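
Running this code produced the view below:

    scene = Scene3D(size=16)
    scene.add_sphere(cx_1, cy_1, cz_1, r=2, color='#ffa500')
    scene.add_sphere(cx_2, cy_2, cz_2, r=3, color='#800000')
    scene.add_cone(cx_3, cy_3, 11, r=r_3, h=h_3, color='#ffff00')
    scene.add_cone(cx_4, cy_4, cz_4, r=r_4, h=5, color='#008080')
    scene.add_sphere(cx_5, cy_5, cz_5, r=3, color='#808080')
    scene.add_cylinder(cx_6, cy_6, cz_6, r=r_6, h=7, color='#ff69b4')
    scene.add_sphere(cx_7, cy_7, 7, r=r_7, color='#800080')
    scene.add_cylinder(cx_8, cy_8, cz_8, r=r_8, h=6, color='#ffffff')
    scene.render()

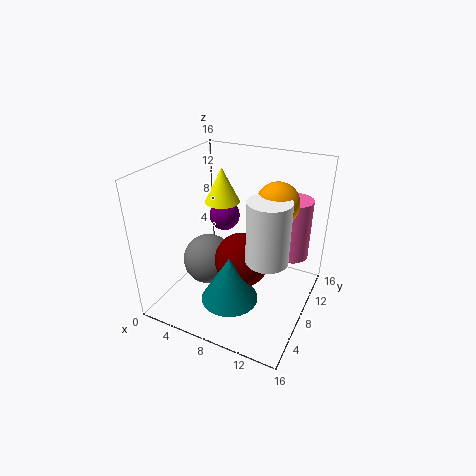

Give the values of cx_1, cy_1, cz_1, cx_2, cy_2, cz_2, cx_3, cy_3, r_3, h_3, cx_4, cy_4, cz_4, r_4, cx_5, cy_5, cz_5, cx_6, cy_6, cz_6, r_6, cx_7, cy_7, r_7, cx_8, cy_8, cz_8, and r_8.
cx_1 = 13; cy_1 = 6; cz_1 = 14; cx_2 = 9; cy_2 = 7; cz_2 = 6; cx_3 = 5; cy_3 = 10; r_3 = 2; h_3 = 4; cx_4 = 9; cy_4 = 4; cz_4 = 3; r_4 = 3; cx_5 = 4; cy_5 = 8; cz_5 = 4; cx_6 = 13; cy_6 = 12; cz_6 = 5; r_6 = 2; cx_7 = 3; cy_7 = 14; r_7 = 2; cx_8 = 13; cy_8 = 4; cz_8 = 9; r_8 = 2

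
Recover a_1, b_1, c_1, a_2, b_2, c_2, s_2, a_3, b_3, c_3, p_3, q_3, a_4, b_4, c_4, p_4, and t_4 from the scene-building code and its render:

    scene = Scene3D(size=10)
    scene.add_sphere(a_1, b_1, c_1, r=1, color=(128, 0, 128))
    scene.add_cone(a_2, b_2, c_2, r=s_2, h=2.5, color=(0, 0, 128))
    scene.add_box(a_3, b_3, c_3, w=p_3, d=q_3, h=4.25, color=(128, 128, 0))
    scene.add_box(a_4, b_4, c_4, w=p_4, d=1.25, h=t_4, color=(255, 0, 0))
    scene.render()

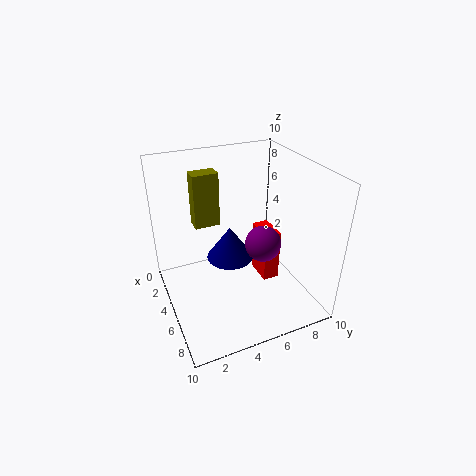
a_1 = 9; b_1 = 4.75; c_1 = 7; a_2 = 3.5; b_2 = 5; c_2 = 2.5; s_2 = 1.75; a_3 = 0.25; b_3 = 3; c_3 = 4.25; p_3 = 1.25; q_3 = 2; a_4 = 2.75; b_4 = 7.25; c_4 = 0.5; p_4 = 2.25; t_4 = 4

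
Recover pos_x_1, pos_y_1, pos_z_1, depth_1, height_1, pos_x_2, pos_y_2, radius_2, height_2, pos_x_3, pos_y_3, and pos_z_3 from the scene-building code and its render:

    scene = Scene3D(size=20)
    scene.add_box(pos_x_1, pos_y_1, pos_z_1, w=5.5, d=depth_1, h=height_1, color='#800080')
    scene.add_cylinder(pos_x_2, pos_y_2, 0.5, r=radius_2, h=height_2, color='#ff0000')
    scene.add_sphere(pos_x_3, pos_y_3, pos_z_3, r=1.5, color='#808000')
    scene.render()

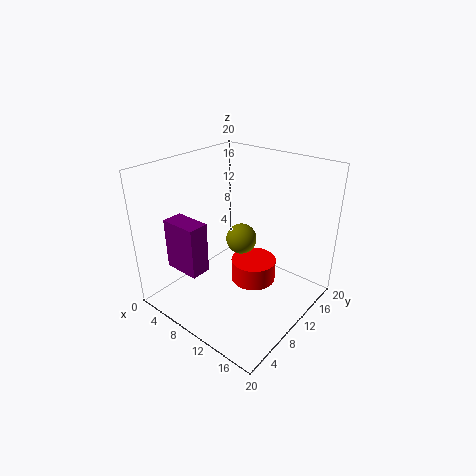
pos_x_1 = 1, pos_y_1 = 4.5, pos_z_1 = 4.5, depth_1 = 3, height_1 = 7.5, pos_x_2 = 9.5, pos_y_2 = 14.5, radius_2 = 3.5, height_2 = 3.5, pos_x_3 = 17, pos_y_3 = 2, pos_z_3 = 16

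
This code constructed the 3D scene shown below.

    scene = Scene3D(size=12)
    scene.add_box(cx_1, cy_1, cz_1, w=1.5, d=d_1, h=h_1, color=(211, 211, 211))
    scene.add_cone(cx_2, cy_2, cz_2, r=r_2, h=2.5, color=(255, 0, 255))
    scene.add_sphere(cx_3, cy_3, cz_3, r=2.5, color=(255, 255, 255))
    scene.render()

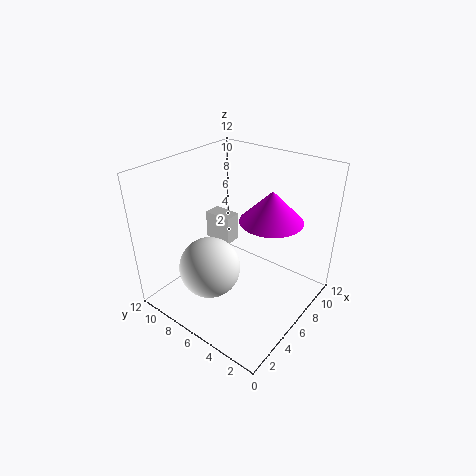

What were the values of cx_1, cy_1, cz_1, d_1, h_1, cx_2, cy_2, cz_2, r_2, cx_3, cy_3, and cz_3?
cx_1 = 6.5, cy_1 = 7.5, cz_1 = 4.5, d_1 = 2.5, h_1 = 2.5, cx_2 = 7, cy_2 = 3.5, cz_2 = 8, r_2 = 2.5, cx_3 = 3.5, cy_3 = 7, cz_3 = 4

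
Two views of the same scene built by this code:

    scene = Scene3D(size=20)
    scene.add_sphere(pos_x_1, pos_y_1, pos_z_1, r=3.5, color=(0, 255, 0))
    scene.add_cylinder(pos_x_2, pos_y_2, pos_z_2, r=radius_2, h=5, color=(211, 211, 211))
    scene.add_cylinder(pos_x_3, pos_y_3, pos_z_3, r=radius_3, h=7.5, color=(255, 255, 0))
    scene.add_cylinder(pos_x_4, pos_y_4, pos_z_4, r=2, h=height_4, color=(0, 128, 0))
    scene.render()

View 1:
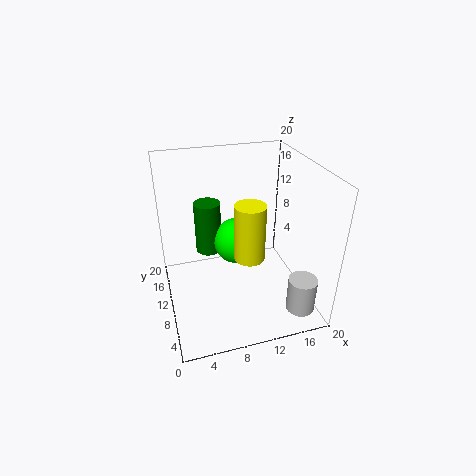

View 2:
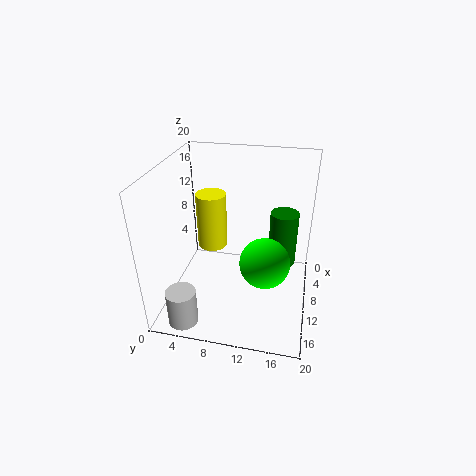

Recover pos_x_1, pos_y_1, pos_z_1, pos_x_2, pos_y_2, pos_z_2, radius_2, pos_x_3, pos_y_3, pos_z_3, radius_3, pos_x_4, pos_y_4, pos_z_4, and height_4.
pos_x_1 = 11, pos_y_1 = 14, pos_z_1 = 7, pos_x_2 = 17.5, pos_y_2 = 4, pos_z_2 = 0.5, radius_2 = 2, pos_x_3 = 10.5, pos_y_3 = 6.5, pos_z_3 = 9, radius_3 = 2, pos_x_4 = 7, pos_y_4 = 16, pos_z_4 = 5, height_4 = 8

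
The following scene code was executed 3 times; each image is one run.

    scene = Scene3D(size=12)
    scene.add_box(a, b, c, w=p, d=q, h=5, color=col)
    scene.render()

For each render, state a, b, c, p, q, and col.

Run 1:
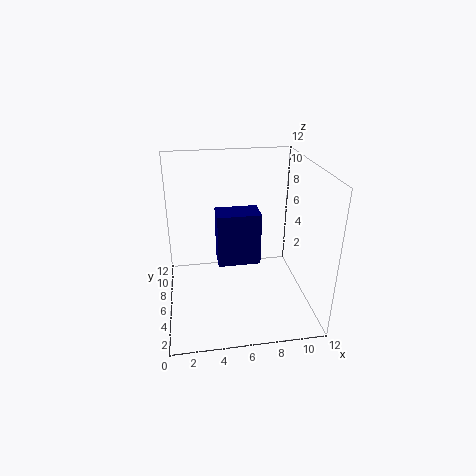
a = 4.5; b = 8; c = 2; p = 4; q = 2.5; col = 'navy'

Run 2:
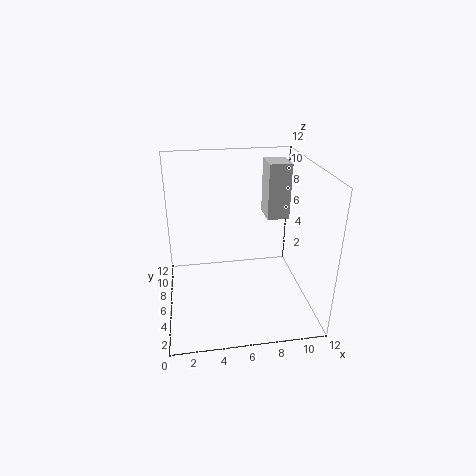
a = 9; b = 8; c = 6.5; p = 2; q = 2.5; col = 'lightgray'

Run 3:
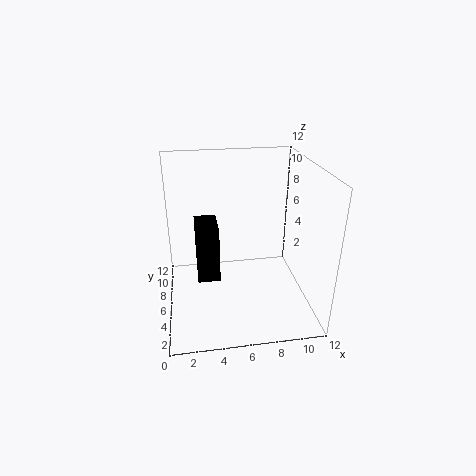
a = 2.5; b = 6.5; c = 1.5; p = 2; q = 3.5; col = 'black'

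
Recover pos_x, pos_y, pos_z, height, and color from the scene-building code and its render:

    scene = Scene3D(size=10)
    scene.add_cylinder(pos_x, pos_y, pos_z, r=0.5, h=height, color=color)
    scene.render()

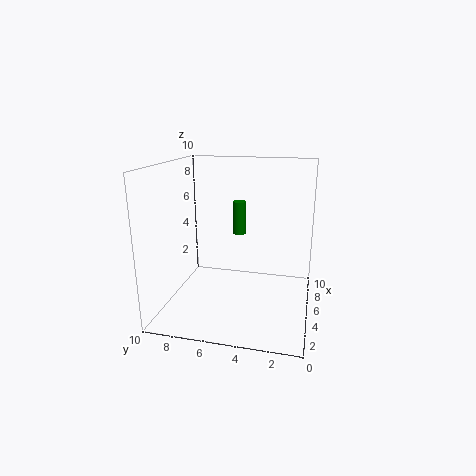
pos_x = 7.5, pos_y = 5.5, pos_z = 4.5, height = 2.5, color = 'green'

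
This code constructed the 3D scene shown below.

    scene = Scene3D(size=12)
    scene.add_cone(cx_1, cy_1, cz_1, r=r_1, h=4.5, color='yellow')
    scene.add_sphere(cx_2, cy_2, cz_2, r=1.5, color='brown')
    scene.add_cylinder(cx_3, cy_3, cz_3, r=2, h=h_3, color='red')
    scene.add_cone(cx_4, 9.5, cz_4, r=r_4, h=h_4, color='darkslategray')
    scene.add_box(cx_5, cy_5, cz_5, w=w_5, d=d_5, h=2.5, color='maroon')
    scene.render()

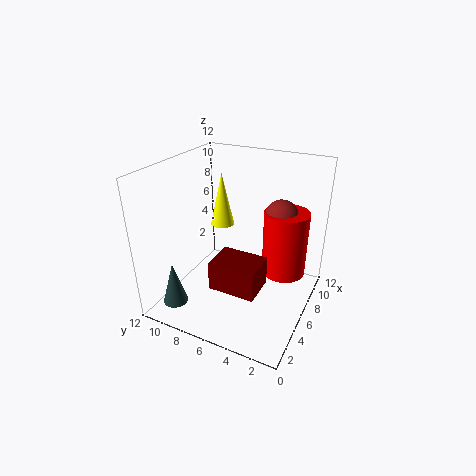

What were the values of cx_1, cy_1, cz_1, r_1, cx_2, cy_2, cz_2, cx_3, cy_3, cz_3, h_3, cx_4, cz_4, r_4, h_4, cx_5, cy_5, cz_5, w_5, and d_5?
cx_1 = 7; cy_1 = 8; cz_1 = 6.5; r_1 = 1; cx_2 = 9.5; cy_2 = 3.5; cz_2 = 7; cx_3 = 9.5; cy_3 = 3; cz_3 = 1.5; h_3 = 6; cx_4 = 1.5; cz_4 = 1.5; r_4 = 1; h_4 = 3.5; cx_5 = 3.5; cy_5 = 3.5; cz_5 = 2; w_5 = 3; d_5 = 4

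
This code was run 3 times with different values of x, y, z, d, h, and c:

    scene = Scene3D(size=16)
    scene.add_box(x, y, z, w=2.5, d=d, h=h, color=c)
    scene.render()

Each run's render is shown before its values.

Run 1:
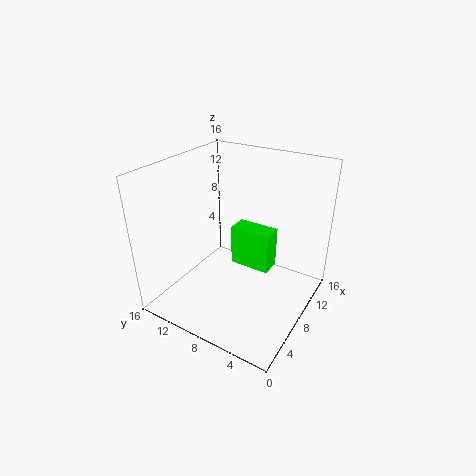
x = 10.5
y = 5.5
z = 2.5
d = 5
h = 5
c = 'lime'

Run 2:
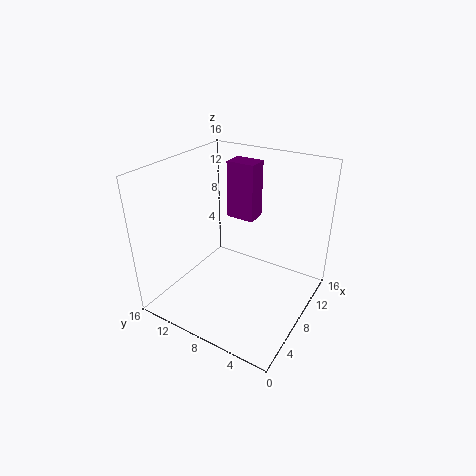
x = 12
y = 8.5
z = 8
d = 3.5
h = 7
c = 'purple'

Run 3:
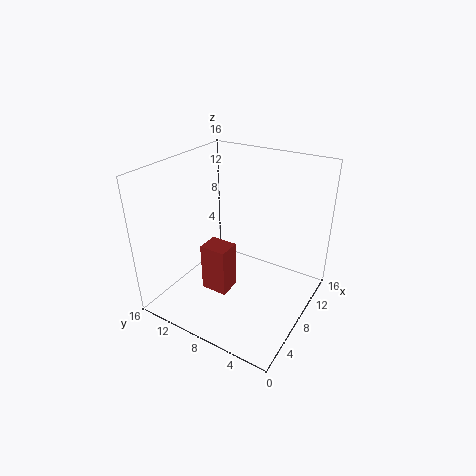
x = 5
y = 8
z = 2
d = 3
h = 5.5
c = 'brown'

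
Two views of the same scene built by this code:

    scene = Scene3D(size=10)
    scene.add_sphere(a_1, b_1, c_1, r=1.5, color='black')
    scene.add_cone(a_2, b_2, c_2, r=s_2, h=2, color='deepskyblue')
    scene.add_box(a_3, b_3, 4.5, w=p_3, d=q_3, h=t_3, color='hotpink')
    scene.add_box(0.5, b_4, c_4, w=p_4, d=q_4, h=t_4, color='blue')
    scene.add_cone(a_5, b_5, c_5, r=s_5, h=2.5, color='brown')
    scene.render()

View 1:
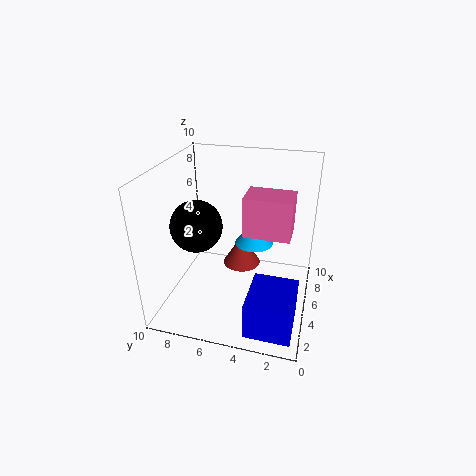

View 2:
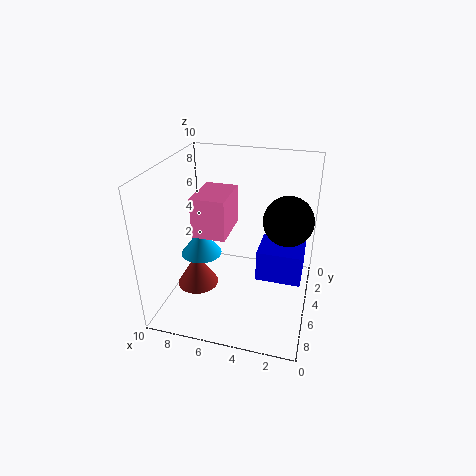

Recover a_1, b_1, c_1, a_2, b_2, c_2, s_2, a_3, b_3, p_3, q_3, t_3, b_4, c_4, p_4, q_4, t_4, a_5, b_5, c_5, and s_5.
a_1 = 1.5; b_1 = 6.5; c_1 = 7.5; a_2 = 8; b_2 = 4.5; c_2 = 3; s_2 = 1.5; a_3 = 6; b_3 = 1.5; p_3 = 2.5; q_3 = 3.5; t_3 = 3; b_4 = 0.5; c_4 = 0.5; p_4 = 3.5; q_4 = 3; t_4 = 2.5; a_5 = 8; b_5 = 5.5; c_5 = 1; s_5 = 1.5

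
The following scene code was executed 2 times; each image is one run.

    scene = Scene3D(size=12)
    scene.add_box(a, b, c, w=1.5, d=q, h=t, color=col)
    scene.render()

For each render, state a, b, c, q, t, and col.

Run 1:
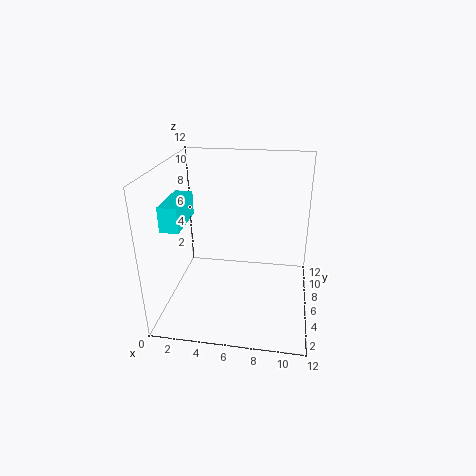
a = 0.5
b = 3
c = 7.5
q = 4
t = 2
col = 'cyan'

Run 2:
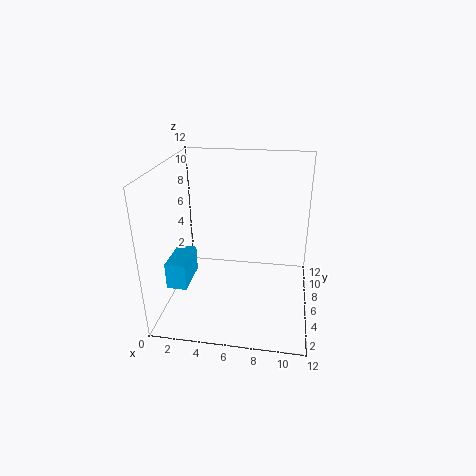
a = 1.5
b = 1
c = 4
q = 3
t = 2
col = 'deepskyblue'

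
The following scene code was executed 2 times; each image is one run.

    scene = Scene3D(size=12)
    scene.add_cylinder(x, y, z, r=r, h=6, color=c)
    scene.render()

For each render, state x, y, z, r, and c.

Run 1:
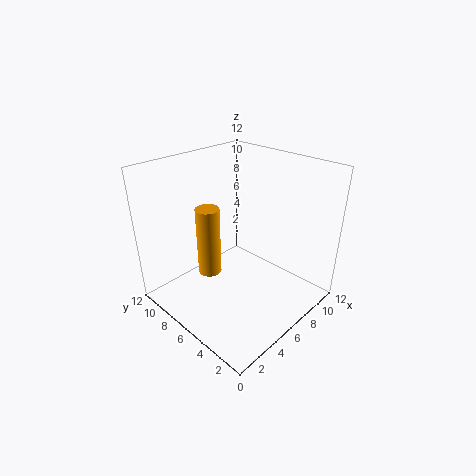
x = 4.5, y = 8, z = 2.5, r = 1, c = 'orange'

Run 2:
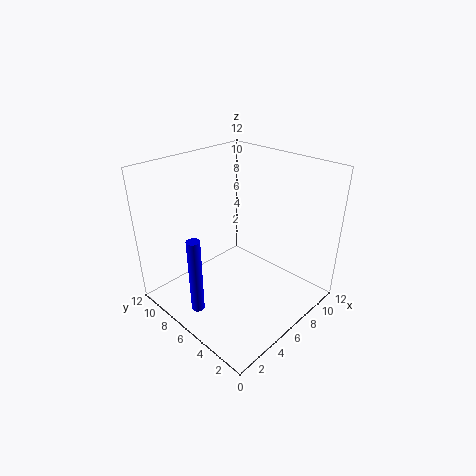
x = 1, y = 5.5, z = 2, r = 0.5, c = 'blue'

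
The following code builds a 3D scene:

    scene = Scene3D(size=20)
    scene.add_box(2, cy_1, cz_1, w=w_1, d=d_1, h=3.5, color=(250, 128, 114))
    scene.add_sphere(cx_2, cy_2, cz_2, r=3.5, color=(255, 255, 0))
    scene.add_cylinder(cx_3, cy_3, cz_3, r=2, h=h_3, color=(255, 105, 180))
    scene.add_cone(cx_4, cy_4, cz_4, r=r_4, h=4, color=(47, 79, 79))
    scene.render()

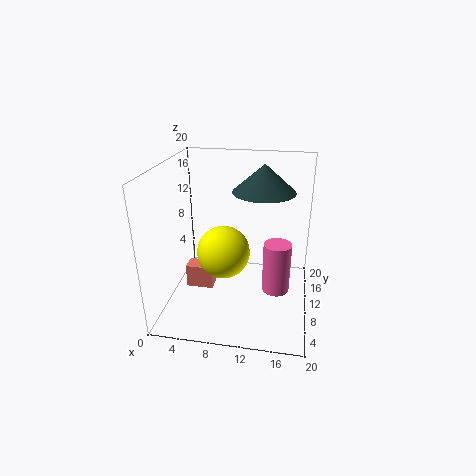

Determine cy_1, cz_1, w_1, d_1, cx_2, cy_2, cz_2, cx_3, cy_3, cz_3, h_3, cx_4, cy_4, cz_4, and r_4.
cy_1 = 10; cz_1 = 1; w_1 = 4; d_1 = 2.5; cx_2 = 8.5; cy_2 = 7.5; cz_2 = 9; cx_3 = 15.5; cy_3 = 11; cz_3 = 1.5; h_3 = 7.5; cx_4 = 13; cy_4 = 14; cz_4 = 15.5; r_4 = 4.5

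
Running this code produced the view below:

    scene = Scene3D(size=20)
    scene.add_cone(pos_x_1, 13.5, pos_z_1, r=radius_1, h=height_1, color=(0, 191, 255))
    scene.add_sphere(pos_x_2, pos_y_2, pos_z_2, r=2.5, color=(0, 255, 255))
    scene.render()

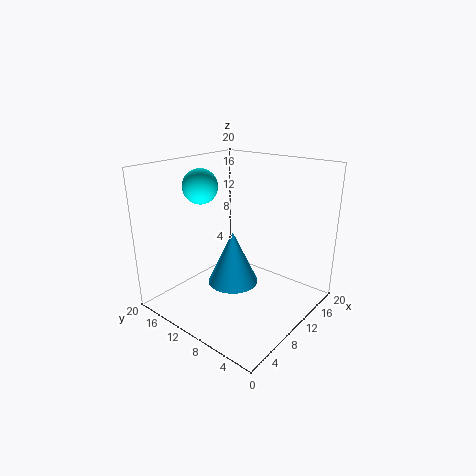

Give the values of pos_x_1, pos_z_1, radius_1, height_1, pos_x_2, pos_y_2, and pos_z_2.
pos_x_1 = 13; pos_z_1 = 0.5; radius_1 = 4; height_1 = 8.5; pos_x_2 = 9; pos_y_2 = 16; pos_z_2 = 16.5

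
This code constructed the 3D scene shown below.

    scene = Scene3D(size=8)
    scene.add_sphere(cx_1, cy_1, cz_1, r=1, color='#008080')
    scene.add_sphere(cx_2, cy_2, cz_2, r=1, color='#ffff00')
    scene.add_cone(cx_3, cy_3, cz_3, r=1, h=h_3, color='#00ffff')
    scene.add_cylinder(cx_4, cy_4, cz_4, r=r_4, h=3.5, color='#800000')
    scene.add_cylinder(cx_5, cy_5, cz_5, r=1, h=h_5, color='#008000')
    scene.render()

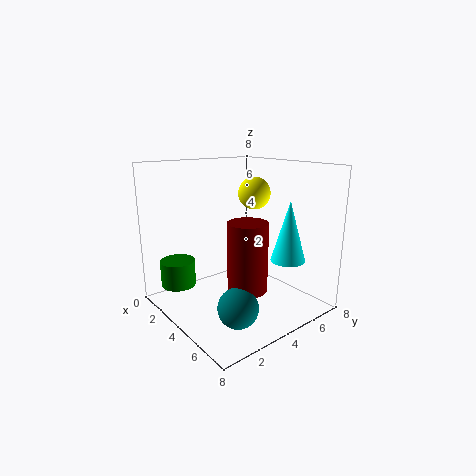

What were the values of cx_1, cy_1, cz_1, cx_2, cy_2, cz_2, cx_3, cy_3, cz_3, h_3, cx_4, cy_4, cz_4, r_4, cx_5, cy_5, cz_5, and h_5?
cx_1 = 6.5
cy_1 = 2
cz_1 = 1.5
cx_2 = 2.5
cy_2 = 6.5
cz_2 = 6
cx_3 = 5.5
cy_3 = 6.5
cz_3 = 2.5
h_3 = 3.5
cx_4 = 6
cy_4 = 3
cz_4 = 2
r_4 = 1
cx_5 = 1.5
cy_5 = 1.5
cz_5 = 1
h_5 = 1.5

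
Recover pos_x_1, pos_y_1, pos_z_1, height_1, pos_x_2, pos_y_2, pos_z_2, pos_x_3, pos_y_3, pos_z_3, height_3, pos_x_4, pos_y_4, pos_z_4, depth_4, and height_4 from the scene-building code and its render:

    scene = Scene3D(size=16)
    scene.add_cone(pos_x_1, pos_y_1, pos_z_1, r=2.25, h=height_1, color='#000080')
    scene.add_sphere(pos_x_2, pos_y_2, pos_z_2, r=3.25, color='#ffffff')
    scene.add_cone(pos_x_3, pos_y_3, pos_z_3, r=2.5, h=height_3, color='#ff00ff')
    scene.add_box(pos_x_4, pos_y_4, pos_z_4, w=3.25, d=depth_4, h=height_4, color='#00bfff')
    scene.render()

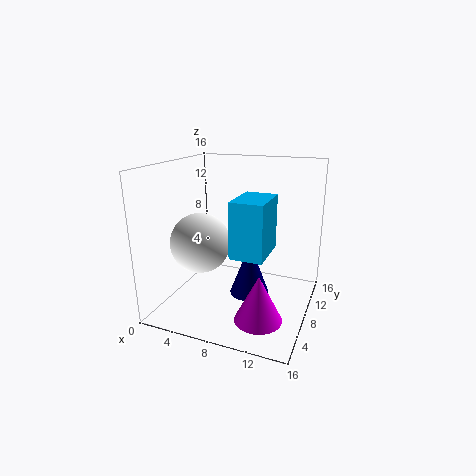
pos_x_1 = 9.25
pos_y_1 = 8.5
pos_z_1 = 1.25
height_1 = 6
pos_x_2 = 4.5
pos_y_2 = 5.75
pos_z_2 = 7.75
pos_x_3 = 11.75
pos_y_3 = 4.25
pos_z_3 = 0.75
height_3 = 5
pos_x_4 = 9.25
pos_y_4 = 2.5
pos_z_4 = 8
depth_4 = 4.75
height_4 = 5.5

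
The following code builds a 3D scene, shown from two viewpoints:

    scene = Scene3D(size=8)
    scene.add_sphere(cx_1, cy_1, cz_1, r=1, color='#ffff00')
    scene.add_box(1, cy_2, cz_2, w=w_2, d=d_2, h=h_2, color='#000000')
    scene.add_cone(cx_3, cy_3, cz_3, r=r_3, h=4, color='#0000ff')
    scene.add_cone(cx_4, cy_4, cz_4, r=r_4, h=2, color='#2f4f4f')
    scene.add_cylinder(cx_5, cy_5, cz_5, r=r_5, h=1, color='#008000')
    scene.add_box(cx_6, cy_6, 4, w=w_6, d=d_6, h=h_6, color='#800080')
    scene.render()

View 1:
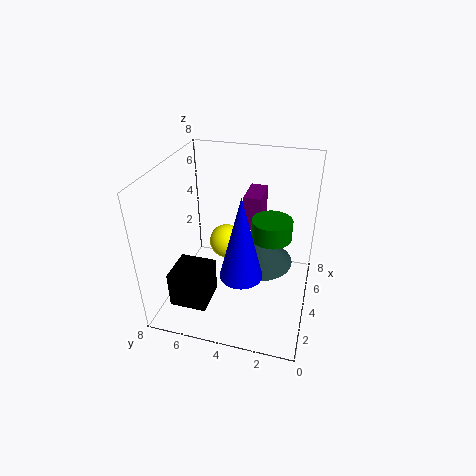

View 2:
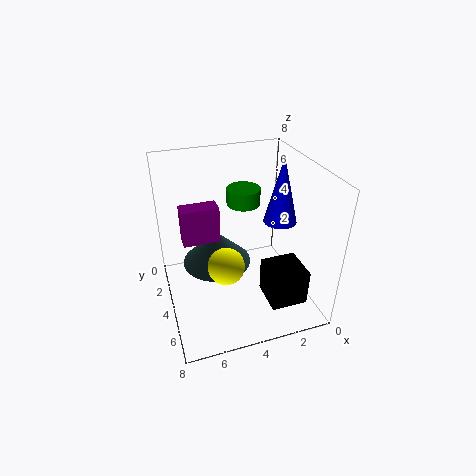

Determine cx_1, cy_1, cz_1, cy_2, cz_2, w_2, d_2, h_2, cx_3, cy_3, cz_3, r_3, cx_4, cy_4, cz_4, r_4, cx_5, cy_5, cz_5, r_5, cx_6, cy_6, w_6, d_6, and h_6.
cx_1 = 5
cy_1 = 5
cz_1 = 3
cy_2 = 5
cz_2 = 1
w_2 = 2
d_2 = 2
h_2 = 2
cx_3 = 1
cy_3 = 3
cz_3 = 4
r_3 = 1
cx_4 = 5
cy_4 = 3
cz_4 = 2
r_4 = 2
cx_5 = 3
cy_5 = 2
cz_5 = 5
r_5 = 1
cx_6 = 5
cy_6 = 3
w_6 = 2
d_6 = 1
h_6 = 2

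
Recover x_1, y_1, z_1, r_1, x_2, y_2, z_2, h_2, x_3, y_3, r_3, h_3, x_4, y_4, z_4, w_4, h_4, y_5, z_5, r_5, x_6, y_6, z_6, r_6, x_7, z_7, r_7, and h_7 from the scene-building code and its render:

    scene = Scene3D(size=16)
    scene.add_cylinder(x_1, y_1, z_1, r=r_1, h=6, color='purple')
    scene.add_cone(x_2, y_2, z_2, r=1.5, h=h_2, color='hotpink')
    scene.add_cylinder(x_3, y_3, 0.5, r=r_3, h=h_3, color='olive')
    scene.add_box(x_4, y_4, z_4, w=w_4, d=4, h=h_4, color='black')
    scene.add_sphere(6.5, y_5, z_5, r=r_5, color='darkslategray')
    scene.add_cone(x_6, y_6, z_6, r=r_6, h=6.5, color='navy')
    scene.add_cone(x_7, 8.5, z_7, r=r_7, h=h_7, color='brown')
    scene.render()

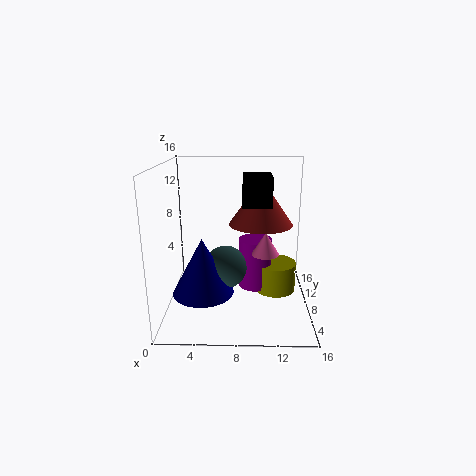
x_1 = 10; y_1 = 10.5; z_1 = 1; r_1 = 2; x_2 = 11; y_2 = 7; z_2 = 6.5; h_2 = 2.5; x_3 = 12.5; y_3 = 10.5; r_3 = 2.5; h_3 = 3.5; x_4 = 8.5; y_4 = 5.5; z_4 = 12; w_4 = 3; h_4 = 3; y_5 = 9; z_5 = 4; r_5 = 2.5; x_6 = 4; y_6 = 7.5; z_6 = 1.5; r_6 = 3.5; x_7 = 10.5; z_7 = 9.5; r_7 = 3.5; h_7 = 5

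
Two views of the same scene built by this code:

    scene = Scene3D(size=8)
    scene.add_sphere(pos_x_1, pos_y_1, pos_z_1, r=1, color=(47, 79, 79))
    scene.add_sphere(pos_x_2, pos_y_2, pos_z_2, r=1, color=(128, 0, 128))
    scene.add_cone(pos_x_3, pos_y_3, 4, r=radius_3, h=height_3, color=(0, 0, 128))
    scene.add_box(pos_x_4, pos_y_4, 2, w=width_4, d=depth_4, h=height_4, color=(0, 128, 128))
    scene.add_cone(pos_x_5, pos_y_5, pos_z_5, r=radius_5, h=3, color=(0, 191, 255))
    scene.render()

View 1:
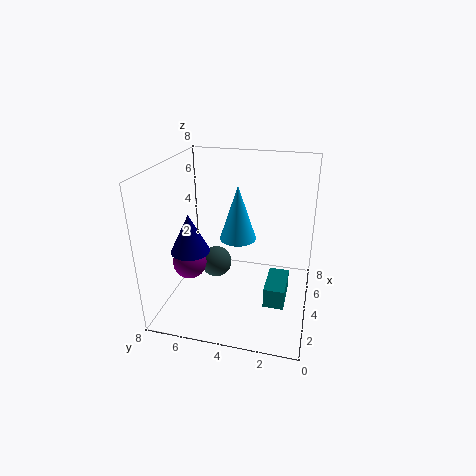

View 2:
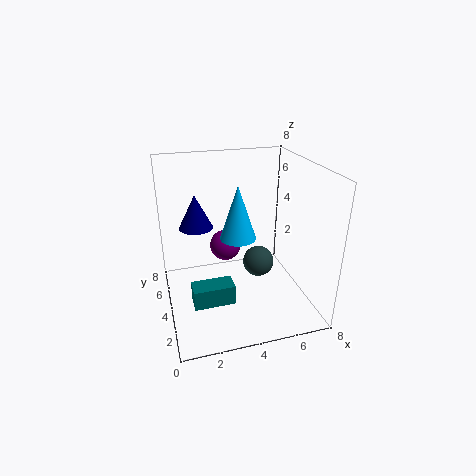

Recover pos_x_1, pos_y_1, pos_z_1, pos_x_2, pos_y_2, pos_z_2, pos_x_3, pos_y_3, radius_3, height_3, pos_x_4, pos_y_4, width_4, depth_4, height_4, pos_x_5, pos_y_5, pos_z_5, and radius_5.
pos_x_1 = 6, pos_y_1 = 6, pos_z_1 = 1, pos_x_2 = 4, pos_y_2 = 7, pos_z_2 = 2, pos_x_3 = 2, pos_y_3 = 6, radius_3 = 1, height_3 = 2, pos_x_4 = 1, pos_y_4 = 1, width_4 = 2, depth_4 = 1, height_4 = 1, pos_x_5 = 4, pos_y_5 = 4, pos_z_5 = 4, radius_5 = 1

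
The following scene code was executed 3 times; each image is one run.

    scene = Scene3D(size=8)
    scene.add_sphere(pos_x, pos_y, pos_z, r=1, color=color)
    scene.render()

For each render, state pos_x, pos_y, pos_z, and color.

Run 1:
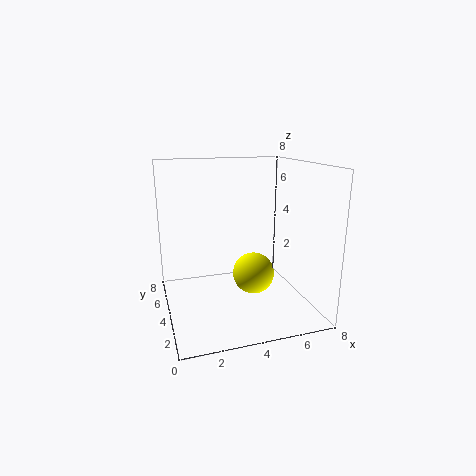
pos_x = 4, pos_y = 1.5, pos_z = 3, color = 'yellow'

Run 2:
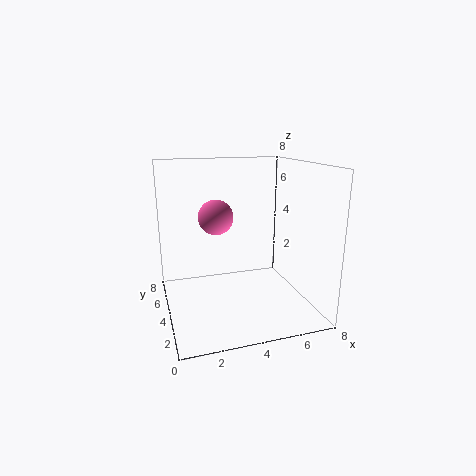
pos_x = 3, pos_y = 5, pos_z = 5, color = 'hotpink'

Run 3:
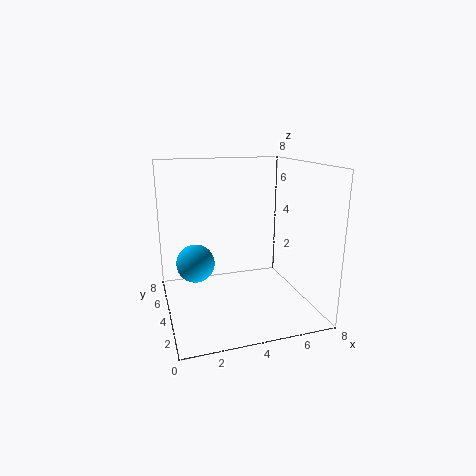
pos_x = 1.5, pos_y = 3.5, pos_z = 3, color = 'deepskyblue'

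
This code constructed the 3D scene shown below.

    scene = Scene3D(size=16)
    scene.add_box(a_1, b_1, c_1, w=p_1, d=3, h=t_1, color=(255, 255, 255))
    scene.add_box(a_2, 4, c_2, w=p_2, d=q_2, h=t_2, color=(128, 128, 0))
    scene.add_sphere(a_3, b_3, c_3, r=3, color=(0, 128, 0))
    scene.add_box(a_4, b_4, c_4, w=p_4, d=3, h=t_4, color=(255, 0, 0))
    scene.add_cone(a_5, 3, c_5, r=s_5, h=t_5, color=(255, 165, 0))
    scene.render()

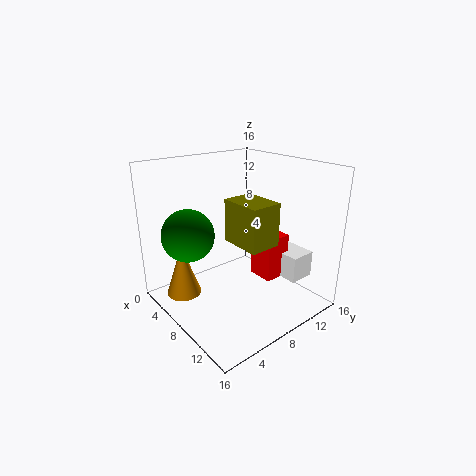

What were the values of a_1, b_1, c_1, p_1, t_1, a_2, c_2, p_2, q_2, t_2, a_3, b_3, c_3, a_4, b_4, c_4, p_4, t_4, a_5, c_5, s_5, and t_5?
a_1 = 8
b_1 = 12
c_1 = 3
p_1 = 5
t_1 = 3
a_2 = 11
c_2 = 10
p_2 = 4
q_2 = 3
t_2 = 4
a_3 = 4
b_3 = 4
c_3 = 8
a_4 = 8
b_4 = 10
c_4 = 3
p_4 = 3
t_4 = 5
a_5 = 4
c_5 = 1
s_5 = 2
t_5 = 6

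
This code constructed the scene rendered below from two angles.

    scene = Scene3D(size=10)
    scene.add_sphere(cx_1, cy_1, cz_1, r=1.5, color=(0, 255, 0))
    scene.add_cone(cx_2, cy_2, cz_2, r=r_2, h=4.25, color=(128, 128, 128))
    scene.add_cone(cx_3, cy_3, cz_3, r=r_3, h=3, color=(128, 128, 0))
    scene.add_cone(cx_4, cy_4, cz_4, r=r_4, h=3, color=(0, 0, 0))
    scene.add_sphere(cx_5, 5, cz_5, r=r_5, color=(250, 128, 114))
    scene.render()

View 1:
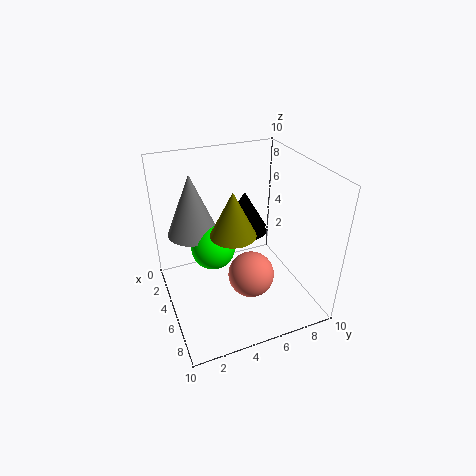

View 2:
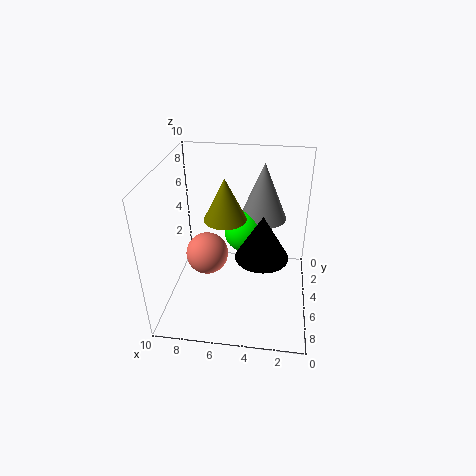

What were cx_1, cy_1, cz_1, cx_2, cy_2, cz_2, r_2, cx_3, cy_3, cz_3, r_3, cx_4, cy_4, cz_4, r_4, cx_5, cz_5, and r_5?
cx_1 = 4.75, cy_1 = 3.25, cz_1 = 4.5, cx_2 = 3.5, cy_2 = 2.25, cz_2 = 5.25, r_2 = 1.75, cx_3 = 6, cy_3 = 4.25, cz_3 = 6, r_3 = 1.5, cx_4 = 3.25, cy_4 = 6.25, cz_4 = 4.5, r_4 = 1.75, cx_5 = 7.25, cz_5 = 3.5, r_5 = 1.5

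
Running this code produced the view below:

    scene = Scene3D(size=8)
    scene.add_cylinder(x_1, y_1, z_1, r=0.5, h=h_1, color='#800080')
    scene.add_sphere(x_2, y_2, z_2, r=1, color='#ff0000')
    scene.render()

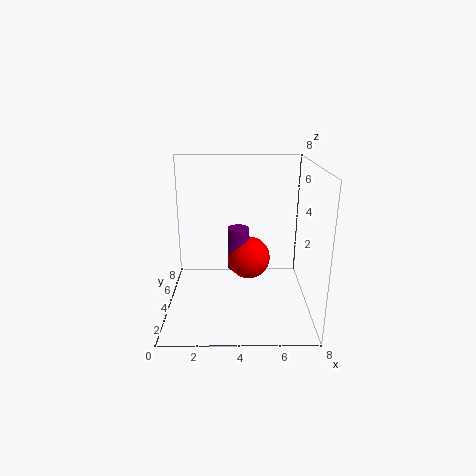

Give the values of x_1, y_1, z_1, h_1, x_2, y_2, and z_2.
x_1 = 4; y_1 = 1.5; z_1 = 3.5; h_1 = 2; x_2 = 4.5; y_2 = 1.5; z_2 = 4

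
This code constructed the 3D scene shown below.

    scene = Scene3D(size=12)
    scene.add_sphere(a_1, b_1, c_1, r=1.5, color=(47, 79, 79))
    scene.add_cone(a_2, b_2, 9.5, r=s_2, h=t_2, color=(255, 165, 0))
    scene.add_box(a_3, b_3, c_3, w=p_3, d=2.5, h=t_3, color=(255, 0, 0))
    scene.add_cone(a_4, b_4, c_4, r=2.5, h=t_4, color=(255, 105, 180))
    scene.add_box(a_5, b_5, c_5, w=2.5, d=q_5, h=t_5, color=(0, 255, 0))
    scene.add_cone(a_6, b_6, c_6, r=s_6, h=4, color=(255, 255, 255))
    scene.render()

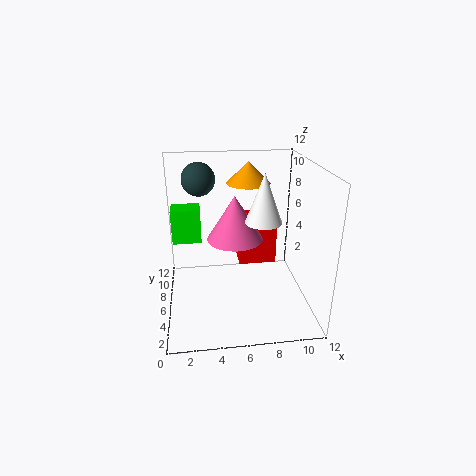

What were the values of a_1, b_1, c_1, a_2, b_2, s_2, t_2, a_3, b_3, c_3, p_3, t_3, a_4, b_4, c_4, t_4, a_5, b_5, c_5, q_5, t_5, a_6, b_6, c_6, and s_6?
a_1 = 3
b_1 = 10
c_1 = 10
a_2 = 7.5
b_2 = 10
s_2 = 2
t_2 = 2
a_3 = 6.5
b_3 = 8.5
c_3 = 2
p_3 = 3.5
t_3 = 4.5
a_4 = 6
b_4 = 8
c_4 = 5
t_4 = 4
a_5 = 0.5
b_5 = 7.5
c_5 = 5
q_5 = 2
t_5 = 3
a_6 = 8
b_6 = 5.5
c_6 = 7.5
s_6 = 1.5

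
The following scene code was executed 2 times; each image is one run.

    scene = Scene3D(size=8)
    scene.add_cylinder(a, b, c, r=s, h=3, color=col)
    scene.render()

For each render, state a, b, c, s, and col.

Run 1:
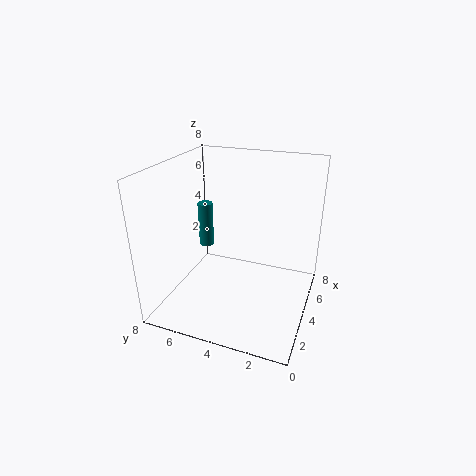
a = 7
b = 7.5
c = 1.5
s = 0.5
col = 'teal'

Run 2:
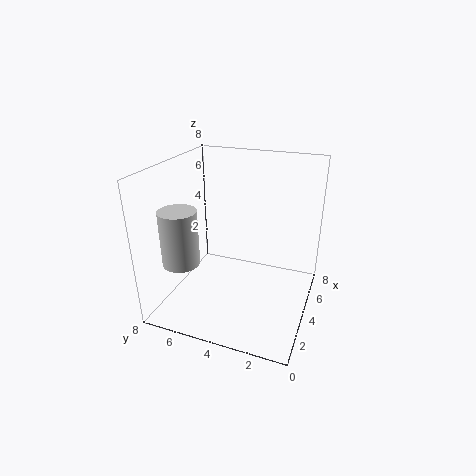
a = 2
b = 6.5
c = 3
s = 1
col = 'lightgray'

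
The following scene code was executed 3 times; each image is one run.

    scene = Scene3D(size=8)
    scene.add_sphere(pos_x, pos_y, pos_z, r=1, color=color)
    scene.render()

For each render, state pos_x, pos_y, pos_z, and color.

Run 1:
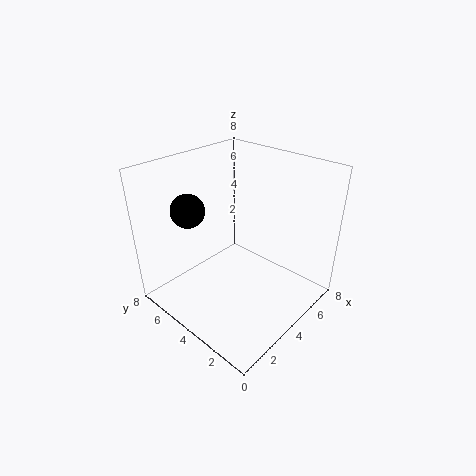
pos_x = 3
pos_y = 7
pos_z = 5
color = 'black'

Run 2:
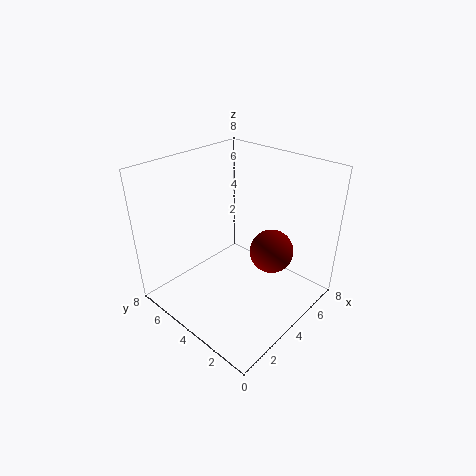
pos_x = 3
pos_y = 1
pos_z = 5
color = 'maroon'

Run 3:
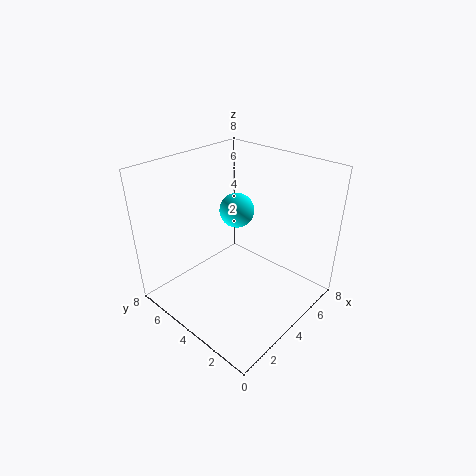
pos_x = 5
pos_y = 5
pos_z = 5
color = 'cyan'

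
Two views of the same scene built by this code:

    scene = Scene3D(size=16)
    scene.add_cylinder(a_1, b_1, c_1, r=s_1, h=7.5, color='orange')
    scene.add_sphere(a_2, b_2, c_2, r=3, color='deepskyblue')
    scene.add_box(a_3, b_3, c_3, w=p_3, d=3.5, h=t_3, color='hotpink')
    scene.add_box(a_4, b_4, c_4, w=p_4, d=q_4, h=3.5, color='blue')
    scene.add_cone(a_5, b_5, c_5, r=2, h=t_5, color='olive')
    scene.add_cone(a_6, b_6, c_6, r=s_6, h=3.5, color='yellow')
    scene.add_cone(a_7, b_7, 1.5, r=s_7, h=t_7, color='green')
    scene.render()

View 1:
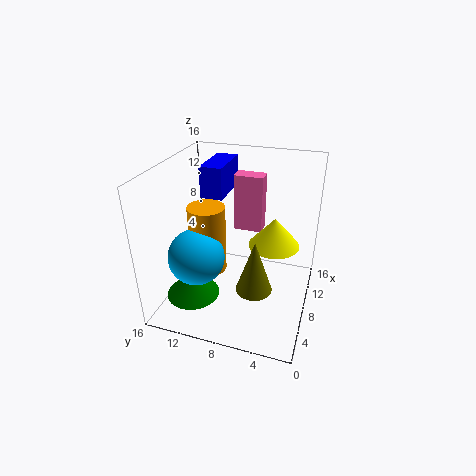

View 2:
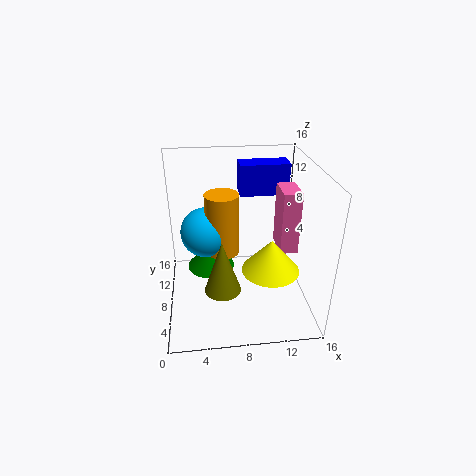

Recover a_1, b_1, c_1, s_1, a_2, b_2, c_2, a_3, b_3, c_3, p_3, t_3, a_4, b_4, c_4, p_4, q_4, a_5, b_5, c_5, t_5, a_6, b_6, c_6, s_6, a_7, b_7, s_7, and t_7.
a_1 = 6.5
b_1 = 11
c_1 = 4.5
s_1 = 2
a_2 = 4.5
b_2 = 11.5
c_2 = 7
a_3 = 12.5
b_3 = 6.5
c_3 = 6.5
p_3 = 2
t_3 = 7
a_4 = 8.5
b_4 = 10
c_4 = 12
p_4 = 5.5
q_4 = 2.5
a_5 = 6
b_5 = 5.5
c_5 = 3
t_5 = 6
a_6 = 11
b_6 = 4.5
c_6 = 6
s_6 = 3
a_7 = 5
b_7 = 12.5
s_7 = 3
t_7 = 3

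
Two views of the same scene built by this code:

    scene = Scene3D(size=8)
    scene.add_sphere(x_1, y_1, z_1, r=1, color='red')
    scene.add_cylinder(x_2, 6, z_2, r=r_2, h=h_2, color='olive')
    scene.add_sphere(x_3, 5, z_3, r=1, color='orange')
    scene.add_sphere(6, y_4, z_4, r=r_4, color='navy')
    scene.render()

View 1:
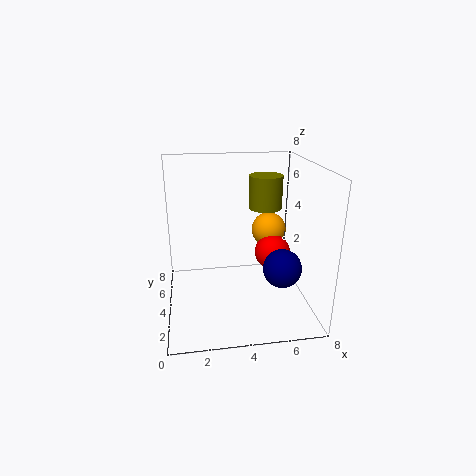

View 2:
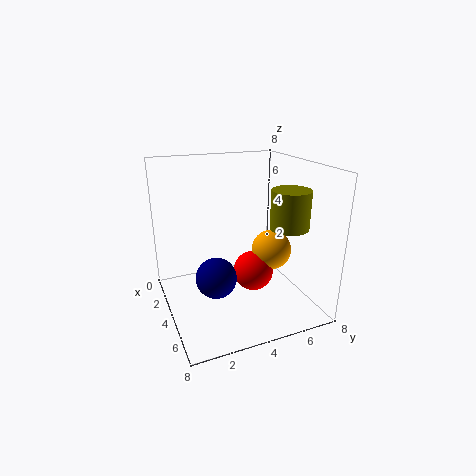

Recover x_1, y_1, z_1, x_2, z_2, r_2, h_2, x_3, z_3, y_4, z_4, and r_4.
x_1 = 6
y_1 = 4
z_1 = 3
x_2 = 6
z_2 = 5
r_2 = 1
h_2 = 2
x_3 = 6
z_3 = 4
y_4 = 2
z_4 = 3
r_4 = 1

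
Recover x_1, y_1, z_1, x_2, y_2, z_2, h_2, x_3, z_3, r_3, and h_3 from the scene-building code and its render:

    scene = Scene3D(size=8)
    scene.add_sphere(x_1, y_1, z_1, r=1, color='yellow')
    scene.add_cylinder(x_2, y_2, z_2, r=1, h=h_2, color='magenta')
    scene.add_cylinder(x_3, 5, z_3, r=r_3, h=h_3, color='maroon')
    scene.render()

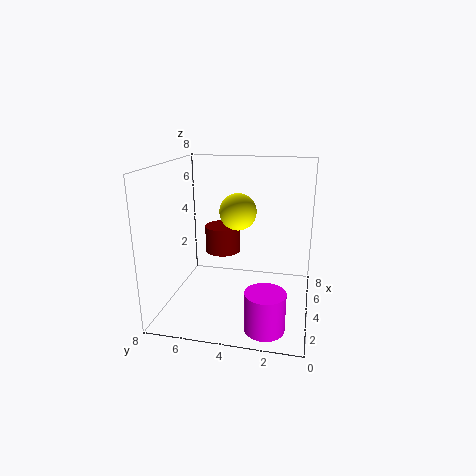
x_1 = 4, y_1 = 4, z_1 = 5.5, x_2 = 1, y_2 = 2, z_2 = 0.5, h_2 = 2, x_3 = 4.5, z_3 = 3, r_3 = 1, h_3 = 1.5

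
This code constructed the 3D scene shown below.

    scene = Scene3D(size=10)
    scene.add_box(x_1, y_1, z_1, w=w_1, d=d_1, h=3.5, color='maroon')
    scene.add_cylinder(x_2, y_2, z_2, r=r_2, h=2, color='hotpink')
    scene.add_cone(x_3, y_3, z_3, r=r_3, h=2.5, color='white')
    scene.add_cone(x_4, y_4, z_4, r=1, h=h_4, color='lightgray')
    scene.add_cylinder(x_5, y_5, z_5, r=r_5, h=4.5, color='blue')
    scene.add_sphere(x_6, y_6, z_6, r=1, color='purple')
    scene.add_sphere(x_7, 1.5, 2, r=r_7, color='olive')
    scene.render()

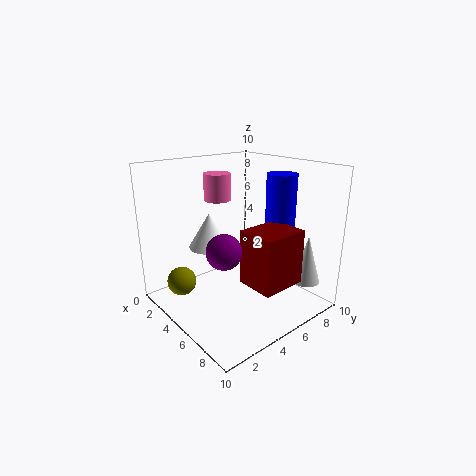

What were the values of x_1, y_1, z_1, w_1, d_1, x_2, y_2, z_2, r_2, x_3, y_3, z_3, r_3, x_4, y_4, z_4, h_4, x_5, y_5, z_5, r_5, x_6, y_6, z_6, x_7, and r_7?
x_1 = 7; y_1 = 3.5; z_1 = 3; w_1 = 2.5; d_1 = 3; x_2 = 2; y_2 = 5.5; z_2 = 7; r_2 = 1; x_3 = 3; y_3 = 4; z_3 = 4; r_3 = 1.5; x_4 = 8; y_4 = 9; z_4 = 1.5; h_4 = 3.5; x_5 = 7; y_5 = 7; z_5 = 5; r_5 = 1; x_6 = 8; y_6 = 1.5; z_6 = 6; x_7 = 3; r_7 = 1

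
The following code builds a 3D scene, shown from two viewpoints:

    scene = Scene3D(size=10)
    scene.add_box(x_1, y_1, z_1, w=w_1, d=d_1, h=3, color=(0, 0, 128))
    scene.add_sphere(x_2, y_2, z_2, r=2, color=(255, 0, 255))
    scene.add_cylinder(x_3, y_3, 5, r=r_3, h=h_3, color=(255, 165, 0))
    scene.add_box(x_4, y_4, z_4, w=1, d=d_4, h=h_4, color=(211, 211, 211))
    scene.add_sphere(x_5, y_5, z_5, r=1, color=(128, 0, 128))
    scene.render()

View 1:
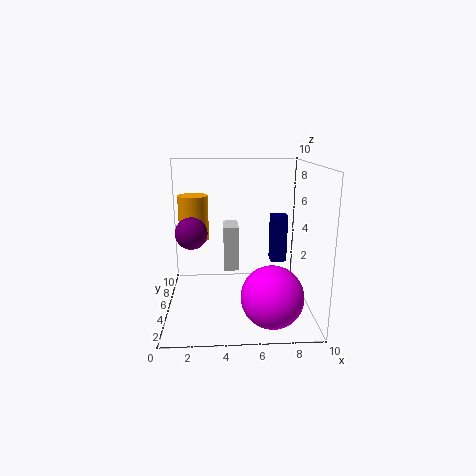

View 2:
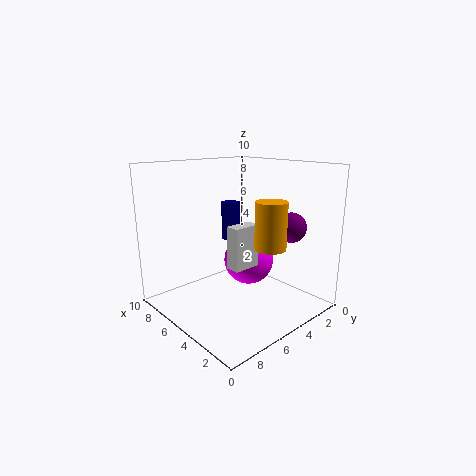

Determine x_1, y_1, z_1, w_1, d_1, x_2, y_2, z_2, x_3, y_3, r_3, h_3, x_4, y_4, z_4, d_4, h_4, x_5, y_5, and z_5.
x_1 = 7, y_1 = 3, z_1 = 4, w_1 = 1, d_1 = 1, x_2 = 7, y_2 = 2, z_2 = 2, x_3 = 2, y_3 = 5, r_3 = 1, h_3 = 3, x_4 = 4, y_4 = 4, z_4 = 3, d_4 = 2, h_4 = 3, x_5 = 2, y_5 = 3, z_5 = 6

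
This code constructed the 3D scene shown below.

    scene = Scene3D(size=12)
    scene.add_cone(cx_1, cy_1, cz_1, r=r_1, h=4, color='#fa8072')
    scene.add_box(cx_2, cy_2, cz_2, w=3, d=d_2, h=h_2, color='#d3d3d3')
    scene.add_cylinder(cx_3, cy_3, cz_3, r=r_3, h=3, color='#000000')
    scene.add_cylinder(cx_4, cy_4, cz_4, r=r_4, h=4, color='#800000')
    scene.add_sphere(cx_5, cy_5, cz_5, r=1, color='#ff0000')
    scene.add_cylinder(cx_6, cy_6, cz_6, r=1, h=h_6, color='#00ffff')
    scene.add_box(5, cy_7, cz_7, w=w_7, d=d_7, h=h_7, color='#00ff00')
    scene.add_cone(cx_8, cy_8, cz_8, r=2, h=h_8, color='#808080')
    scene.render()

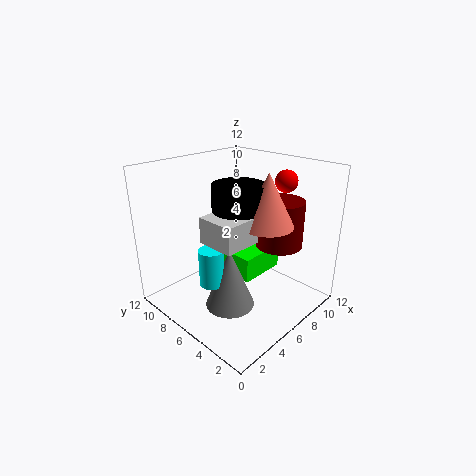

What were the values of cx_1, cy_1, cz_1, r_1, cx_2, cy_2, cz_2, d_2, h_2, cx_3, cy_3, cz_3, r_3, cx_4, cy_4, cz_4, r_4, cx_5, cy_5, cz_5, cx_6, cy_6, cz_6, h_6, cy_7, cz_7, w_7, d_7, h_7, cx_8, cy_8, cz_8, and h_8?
cx_1 = 6, cy_1 = 3, cz_1 = 8, r_1 = 2, cx_2 = 2, cy_2 = 3, cz_2 = 7, d_2 = 3, h_2 = 2, cx_3 = 5, cy_3 = 5, cz_3 = 8, r_3 = 2, cx_4 = 9, cy_4 = 4, cz_4 = 5, r_4 = 2, cx_5 = 11, cy_5 = 5, cz_5 = 10, cx_6 = 3, cy_6 = 6, cz_6 = 3, h_6 = 3, cy_7 = 4, cz_7 = 3, w_7 = 4, d_7 = 3, h_7 = 2, cx_8 = 4, cy_8 = 5, cz_8 = 1, h_8 = 5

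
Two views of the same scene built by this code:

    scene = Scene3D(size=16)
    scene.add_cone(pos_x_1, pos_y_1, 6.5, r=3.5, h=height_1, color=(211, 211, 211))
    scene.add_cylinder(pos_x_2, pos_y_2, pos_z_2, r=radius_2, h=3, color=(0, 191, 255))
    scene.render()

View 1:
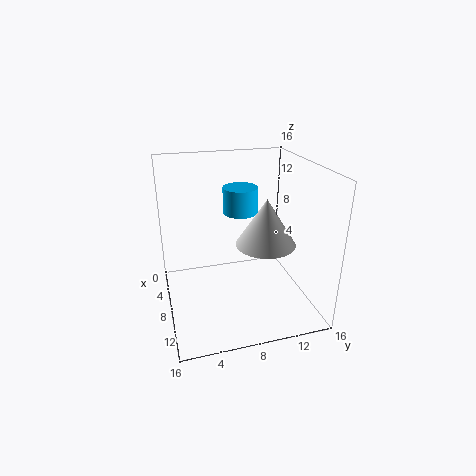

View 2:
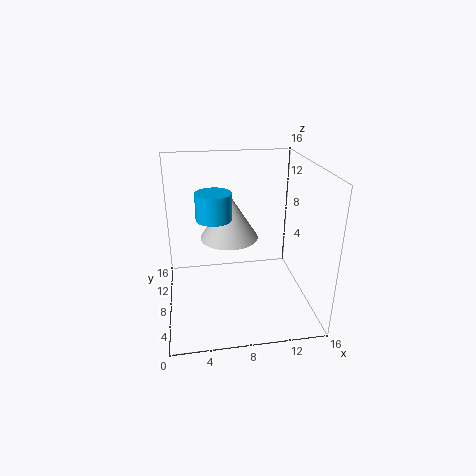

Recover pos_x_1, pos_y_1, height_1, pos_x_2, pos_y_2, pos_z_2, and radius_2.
pos_x_1 = 7.5; pos_y_1 = 11.5; height_1 = 5.5; pos_x_2 = 5.5; pos_y_2 = 9; pos_z_2 = 10; radius_2 = 2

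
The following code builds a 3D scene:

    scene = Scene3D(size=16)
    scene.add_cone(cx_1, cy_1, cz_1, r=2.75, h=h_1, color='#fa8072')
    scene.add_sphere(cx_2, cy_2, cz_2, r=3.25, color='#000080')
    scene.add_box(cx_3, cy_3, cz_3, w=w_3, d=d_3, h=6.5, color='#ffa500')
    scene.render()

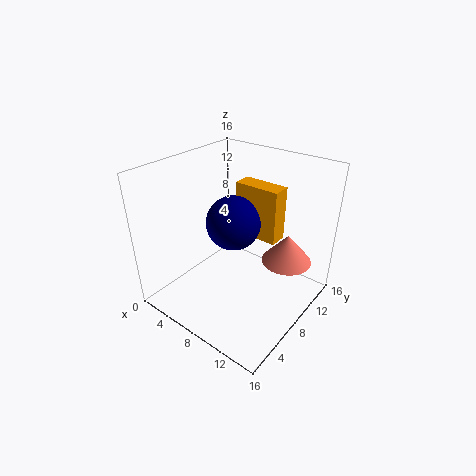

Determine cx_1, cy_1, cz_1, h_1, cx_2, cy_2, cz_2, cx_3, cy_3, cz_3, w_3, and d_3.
cx_1 = 12.75, cy_1 = 10.75, cz_1 = 5.5, h_1 = 3.25, cx_2 = 5.75, cy_2 = 10, cz_2 = 8.25, cx_3 = 5, cy_3 = 11.5, cz_3 = 6.25, w_3 = 5.5, d_3 = 2.25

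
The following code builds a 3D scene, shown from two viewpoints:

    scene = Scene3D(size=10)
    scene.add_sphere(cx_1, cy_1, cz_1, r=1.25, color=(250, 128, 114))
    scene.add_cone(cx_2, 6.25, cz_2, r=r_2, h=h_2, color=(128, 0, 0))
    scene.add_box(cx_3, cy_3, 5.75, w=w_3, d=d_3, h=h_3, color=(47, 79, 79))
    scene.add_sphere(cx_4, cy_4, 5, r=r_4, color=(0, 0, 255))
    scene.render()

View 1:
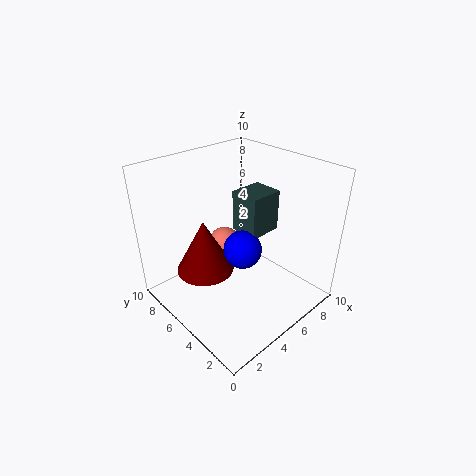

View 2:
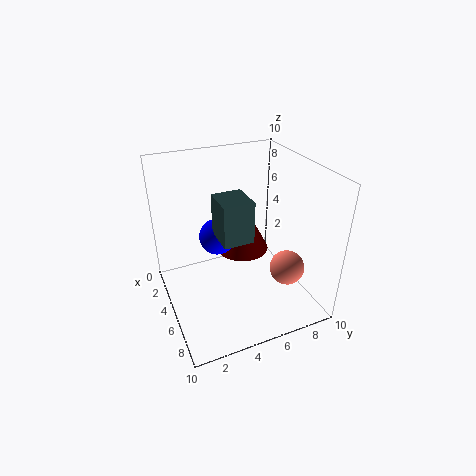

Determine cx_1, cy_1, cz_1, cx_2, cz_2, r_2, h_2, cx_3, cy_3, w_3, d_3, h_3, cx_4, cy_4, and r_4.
cx_1 = 6.5
cy_1 = 8.25
cz_1 = 2.5
cx_2 = 3
cz_2 = 2.75
r_2 = 2
h_2 = 3.75
cx_3 = 4.75
cy_3 = 3.25
w_3 = 2.25
d_3 = 2
h_3 = 2.75
cx_4 = 4.25
cy_4 = 3.75
r_4 = 1.25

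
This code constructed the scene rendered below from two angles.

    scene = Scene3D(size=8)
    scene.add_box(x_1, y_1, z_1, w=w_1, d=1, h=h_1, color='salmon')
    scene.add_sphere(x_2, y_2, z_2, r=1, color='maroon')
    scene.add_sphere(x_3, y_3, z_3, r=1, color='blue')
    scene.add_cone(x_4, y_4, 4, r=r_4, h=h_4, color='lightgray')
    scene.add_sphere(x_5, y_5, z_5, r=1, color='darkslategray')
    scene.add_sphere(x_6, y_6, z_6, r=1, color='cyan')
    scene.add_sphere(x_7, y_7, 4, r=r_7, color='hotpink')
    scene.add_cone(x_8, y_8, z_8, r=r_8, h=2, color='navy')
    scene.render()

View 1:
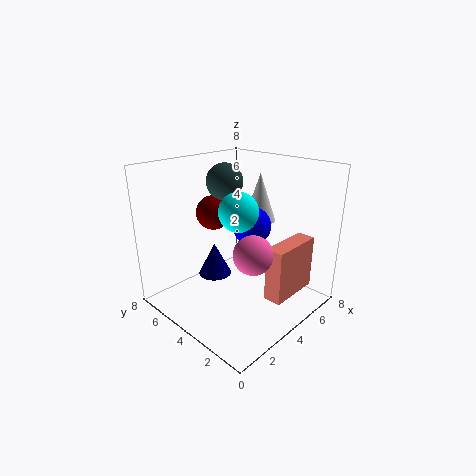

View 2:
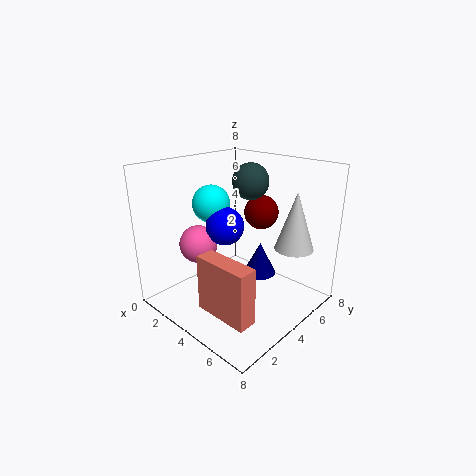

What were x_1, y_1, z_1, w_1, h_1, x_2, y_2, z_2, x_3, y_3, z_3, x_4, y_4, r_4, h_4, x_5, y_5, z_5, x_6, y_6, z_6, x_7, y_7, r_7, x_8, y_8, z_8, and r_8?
x_1 = 4; y_1 = 1; z_1 = 1; w_1 = 3; h_1 = 3; x_2 = 4; y_2 = 6; z_2 = 5; x_3 = 4; y_3 = 3; z_3 = 5; x_4 = 7; y_4 = 5; r_4 = 1; h_4 = 3; x_5 = 4; y_5 = 5; z_5 = 7; x_6 = 3; y_6 = 3; z_6 = 6; x_7 = 3; y_7 = 2; r_7 = 1; x_8 = 4; y_8 = 6; z_8 = 1; r_8 = 1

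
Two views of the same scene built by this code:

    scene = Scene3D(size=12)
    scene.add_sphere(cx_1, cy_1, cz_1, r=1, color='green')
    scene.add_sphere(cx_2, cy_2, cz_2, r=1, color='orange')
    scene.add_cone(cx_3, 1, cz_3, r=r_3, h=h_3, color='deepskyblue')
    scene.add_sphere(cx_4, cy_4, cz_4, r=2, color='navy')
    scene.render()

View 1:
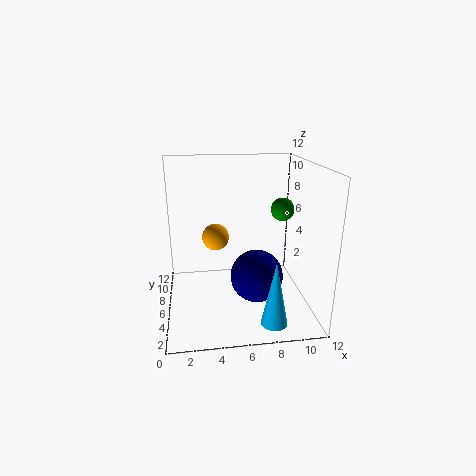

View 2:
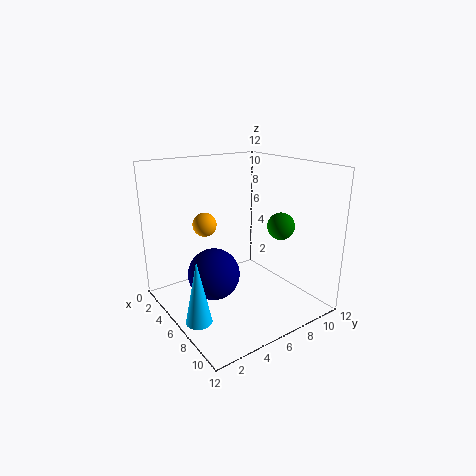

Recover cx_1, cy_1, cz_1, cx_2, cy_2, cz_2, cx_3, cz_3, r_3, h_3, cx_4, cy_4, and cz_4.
cx_1 = 10, cy_1 = 7, cz_1 = 8, cx_2 = 4, cy_2 = 4, cz_2 = 7, cx_3 = 8, cz_3 = 1, r_3 = 1, h_3 = 5, cx_4 = 7, cy_4 = 3, cz_4 = 4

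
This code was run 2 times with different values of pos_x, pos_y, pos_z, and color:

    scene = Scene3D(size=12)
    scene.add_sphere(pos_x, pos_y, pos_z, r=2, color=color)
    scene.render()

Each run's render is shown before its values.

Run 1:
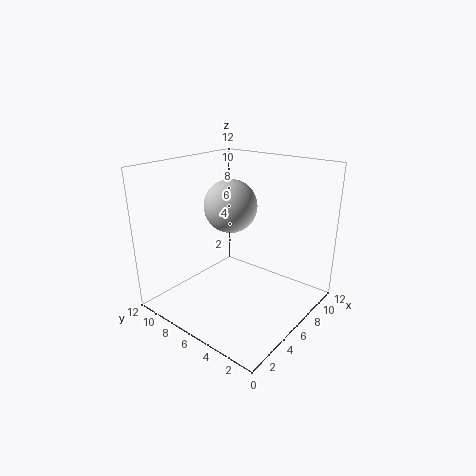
pos_x = 4.5, pos_y = 5.5, pos_z = 9.25, color = 'lightgray'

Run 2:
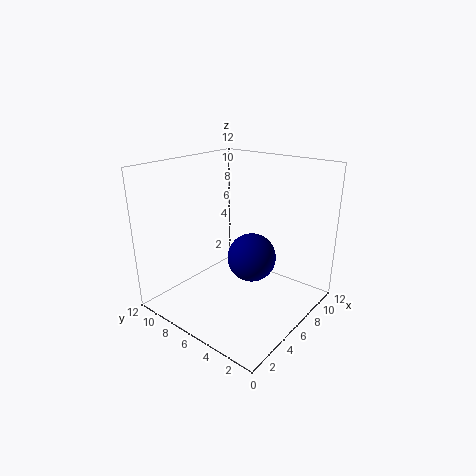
pos_x = 6.25, pos_y = 4.75, pos_z = 4.5, color = 'navy'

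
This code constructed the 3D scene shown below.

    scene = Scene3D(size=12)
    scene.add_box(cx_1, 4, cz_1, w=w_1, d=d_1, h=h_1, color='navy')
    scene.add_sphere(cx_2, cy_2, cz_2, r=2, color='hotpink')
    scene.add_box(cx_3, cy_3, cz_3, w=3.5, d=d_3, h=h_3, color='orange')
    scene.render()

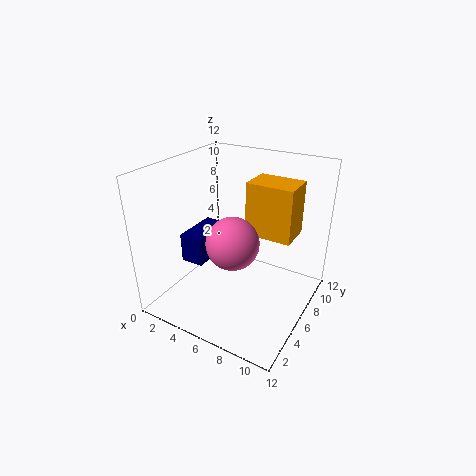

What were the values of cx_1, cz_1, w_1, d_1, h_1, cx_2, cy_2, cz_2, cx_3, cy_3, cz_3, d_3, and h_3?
cx_1 = 1.5, cz_1 = 3.5, w_1 = 2, d_1 = 4, h_1 = 2.5, cx_2 = 7, cy_2 = 3.5, cz_2 = 7, cx_3 = 7.5, cy_3 = 4.5, cz_3 = 7.5, d_3 = 2.5, h_3 = 4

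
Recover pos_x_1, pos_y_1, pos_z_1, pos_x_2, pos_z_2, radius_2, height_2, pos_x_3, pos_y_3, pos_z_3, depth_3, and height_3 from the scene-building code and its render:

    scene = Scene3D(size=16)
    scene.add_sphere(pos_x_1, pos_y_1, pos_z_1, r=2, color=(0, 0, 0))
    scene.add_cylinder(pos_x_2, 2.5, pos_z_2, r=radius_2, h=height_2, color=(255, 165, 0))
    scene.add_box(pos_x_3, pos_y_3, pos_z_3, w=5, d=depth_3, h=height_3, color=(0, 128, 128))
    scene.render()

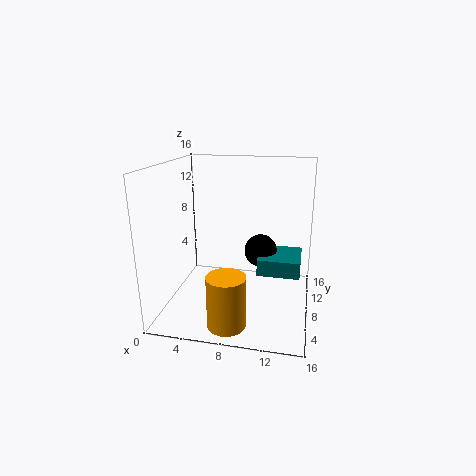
pos_x_1 = 10; pos_y_1 = 12; pos_z_1 = 5; pos_x_2 = 8; pos_z_2 = 0.5; radius_2 = 2; height_2 = 5.5; pos_x_3 = 10; pos_y_3 = 9; pos_z_3 = 3; depth_3 = 5; height_3 = 2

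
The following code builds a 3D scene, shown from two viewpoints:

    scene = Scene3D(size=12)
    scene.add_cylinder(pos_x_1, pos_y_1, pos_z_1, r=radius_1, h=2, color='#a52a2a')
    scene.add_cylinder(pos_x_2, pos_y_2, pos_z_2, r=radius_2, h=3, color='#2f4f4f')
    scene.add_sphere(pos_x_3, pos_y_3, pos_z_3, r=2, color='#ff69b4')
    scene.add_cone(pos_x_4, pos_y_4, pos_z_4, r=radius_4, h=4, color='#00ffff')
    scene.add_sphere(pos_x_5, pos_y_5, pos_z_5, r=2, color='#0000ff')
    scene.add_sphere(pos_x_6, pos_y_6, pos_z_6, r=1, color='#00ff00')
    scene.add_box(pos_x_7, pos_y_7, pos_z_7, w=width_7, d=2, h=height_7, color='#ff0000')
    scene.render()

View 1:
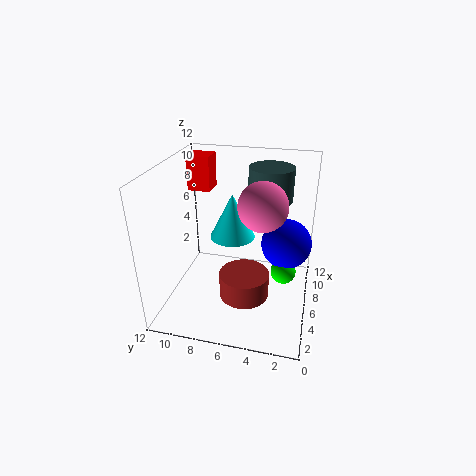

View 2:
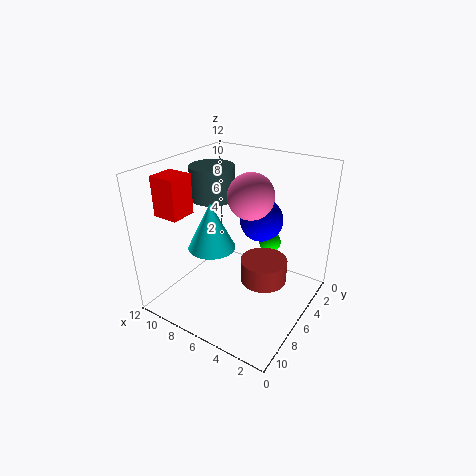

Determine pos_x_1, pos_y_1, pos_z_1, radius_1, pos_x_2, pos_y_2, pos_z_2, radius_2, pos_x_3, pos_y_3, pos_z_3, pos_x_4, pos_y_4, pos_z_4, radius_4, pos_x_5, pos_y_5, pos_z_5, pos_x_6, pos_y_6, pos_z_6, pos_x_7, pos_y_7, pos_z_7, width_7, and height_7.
pos_x_1 = 4
pos_y_1 = 5
pos_z_1 = 2
radius_1 = 2
pos_x_2 = 10
pos_y_2 = 4
pos_z_2 = 8
radius_2 = 2
pos_x_3 = 6
pos_y_3 = 4
pos_z_3 = 9
pos_x_4 = 8
pos_y_4 = 7
pos_z_4 = 5
radius_4 = 2
pos_x_5 = 6
pos_y_5 = 2
pos_z_5 = 6
pos_x_6 = 5
pos_y_6 = 2
pos_z_6 = 4
pos_x_7 = 8
pos_y_7 = 9
pos_z_7 = 9
width_7 = 2
height_7 = 3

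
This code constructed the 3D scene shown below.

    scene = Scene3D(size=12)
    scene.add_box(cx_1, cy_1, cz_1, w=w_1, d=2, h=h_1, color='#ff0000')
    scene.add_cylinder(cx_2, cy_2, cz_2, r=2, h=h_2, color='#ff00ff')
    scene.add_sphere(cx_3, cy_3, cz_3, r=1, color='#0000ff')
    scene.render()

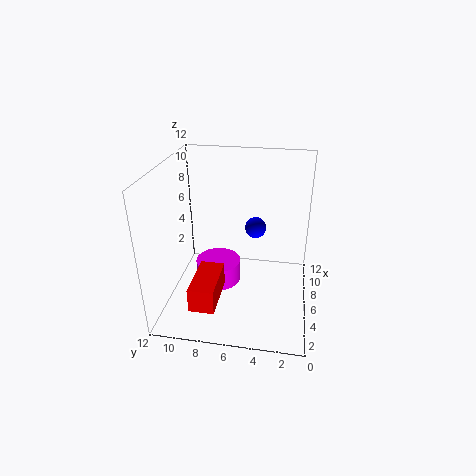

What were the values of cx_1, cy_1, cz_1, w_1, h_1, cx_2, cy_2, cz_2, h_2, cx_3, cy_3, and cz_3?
cx_1 = 1
cy_1 = 7
cz_1 = 2
w_1 = 4
h_1 = 2
cx_2 = 7
cy_2 = 8
cz_2 = 1
h_2 = 2
cx_3 = 10
cy_3 = 5
cz_3 = 5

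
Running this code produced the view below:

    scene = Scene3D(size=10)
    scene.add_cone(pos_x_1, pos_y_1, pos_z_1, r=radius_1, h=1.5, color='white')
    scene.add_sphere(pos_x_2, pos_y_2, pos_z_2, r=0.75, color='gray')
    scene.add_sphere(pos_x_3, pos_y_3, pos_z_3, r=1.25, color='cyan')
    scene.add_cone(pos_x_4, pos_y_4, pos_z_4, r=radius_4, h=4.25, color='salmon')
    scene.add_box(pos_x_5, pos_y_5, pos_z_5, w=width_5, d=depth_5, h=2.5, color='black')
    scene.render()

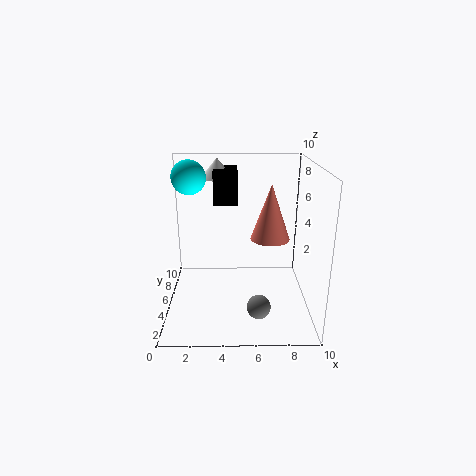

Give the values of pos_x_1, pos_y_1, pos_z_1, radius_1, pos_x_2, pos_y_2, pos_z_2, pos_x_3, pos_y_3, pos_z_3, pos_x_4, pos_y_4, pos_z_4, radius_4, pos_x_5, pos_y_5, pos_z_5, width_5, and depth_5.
pos_x_1 = 3.5
pos_y_1 = 8.25
pos_z_1 = 8.5
radius_1 = 1.25
pos_x_2 = 6.25
pos_y_2 = 1.5
pos_z_2 = 1.75
pos_x_3 = 1.5
pos_y_3 = 7.25
pos_z_3 = 8.75
pos_x_4 = 7.5
pos_y_4 = 7.25
pos_z_4 = 4
radius_4 = 1.5
pos_x_5 = 3.25
pos_y_5 = 6.75
pos_z_5 = 6.75
width_5 = 1.75
depth_5 = 2.75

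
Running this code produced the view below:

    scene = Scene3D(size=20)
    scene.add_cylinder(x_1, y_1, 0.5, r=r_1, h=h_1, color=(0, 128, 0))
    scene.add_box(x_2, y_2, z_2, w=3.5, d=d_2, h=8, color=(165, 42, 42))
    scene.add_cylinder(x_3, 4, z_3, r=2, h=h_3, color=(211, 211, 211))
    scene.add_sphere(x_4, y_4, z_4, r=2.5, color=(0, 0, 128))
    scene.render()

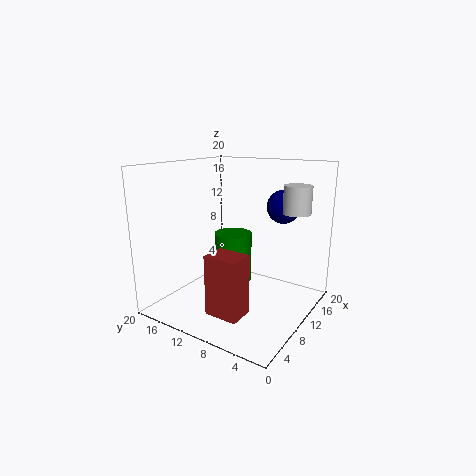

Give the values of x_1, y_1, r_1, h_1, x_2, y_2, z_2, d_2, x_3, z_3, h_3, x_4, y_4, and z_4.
x_1 = 15.5; y_1 = 14.5; r_1 = 3; h_1 = 8; x_2 = 3; y_2 = 6; z_2 = 1.5; d_2 = 4.5; x_3 = 16; z_3 = 13; h_3 = 4; x_4 = 17; y_4 = 6.5; z_4 = 13.5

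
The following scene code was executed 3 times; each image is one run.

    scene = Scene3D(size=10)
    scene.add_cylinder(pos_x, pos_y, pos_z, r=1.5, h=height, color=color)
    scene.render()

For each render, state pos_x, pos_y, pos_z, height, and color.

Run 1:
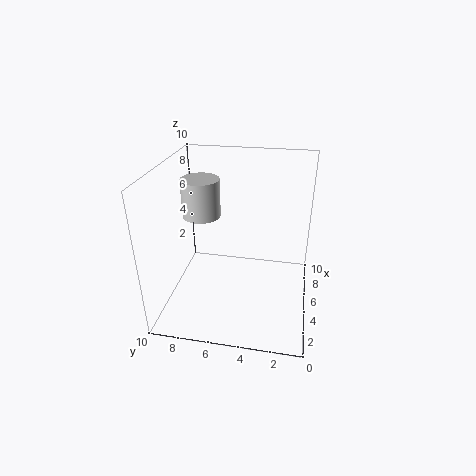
pos_x = 8; pos_y = 8.5; pos_z = 5; height = 3; color = 'lightgray'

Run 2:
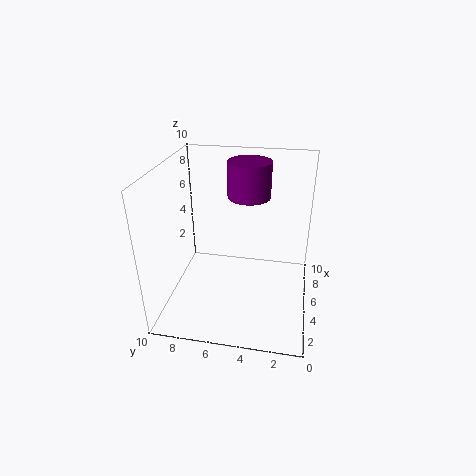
pos_x = 6.5; pos_y = 4.5; pos_z = 7.5; height = 2.5; color = 'purple'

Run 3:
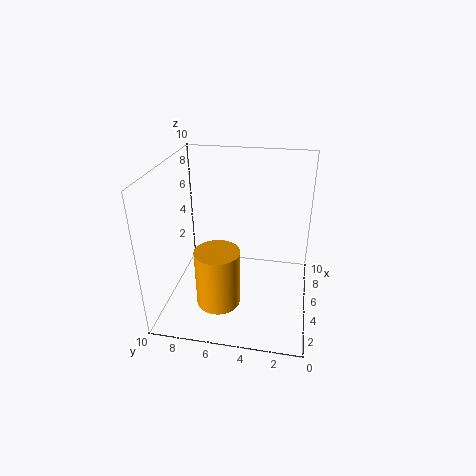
pos_x = 3; pos_y = 6; pos_z = 1; height = 4; color = 'orange'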